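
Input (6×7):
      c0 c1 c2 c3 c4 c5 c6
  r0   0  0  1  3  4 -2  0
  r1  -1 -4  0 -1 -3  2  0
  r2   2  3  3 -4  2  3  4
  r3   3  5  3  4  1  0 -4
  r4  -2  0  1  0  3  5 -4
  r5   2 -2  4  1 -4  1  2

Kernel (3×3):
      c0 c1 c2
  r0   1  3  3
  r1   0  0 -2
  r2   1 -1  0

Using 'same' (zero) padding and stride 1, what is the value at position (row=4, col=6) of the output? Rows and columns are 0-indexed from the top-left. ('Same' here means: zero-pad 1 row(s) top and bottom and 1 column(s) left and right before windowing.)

-13

The receptive field on the zero-padded input at this output position is [0 -4 0 / 5 -4 0 / 1 2 0]. Elementwise product with the kernel and sum: 0·1 + -4·3 + 0·3 + 0·-2 + 1·1 + 2·-1.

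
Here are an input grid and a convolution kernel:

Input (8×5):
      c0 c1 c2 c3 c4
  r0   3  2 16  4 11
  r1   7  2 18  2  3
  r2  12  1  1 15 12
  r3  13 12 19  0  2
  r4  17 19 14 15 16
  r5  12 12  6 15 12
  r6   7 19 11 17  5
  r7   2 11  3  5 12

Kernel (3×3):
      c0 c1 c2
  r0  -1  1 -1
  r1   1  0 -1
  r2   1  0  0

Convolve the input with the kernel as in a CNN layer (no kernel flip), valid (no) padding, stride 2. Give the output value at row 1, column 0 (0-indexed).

The receptive field on the input at this output position is [12 1 1 / 13 12 19 / 17 19 14]. Elementwise product with the kernel and sum: 12·-1 + 1·1 + 1·-1 + 13·1 + 19·-1 + 17·1.

-1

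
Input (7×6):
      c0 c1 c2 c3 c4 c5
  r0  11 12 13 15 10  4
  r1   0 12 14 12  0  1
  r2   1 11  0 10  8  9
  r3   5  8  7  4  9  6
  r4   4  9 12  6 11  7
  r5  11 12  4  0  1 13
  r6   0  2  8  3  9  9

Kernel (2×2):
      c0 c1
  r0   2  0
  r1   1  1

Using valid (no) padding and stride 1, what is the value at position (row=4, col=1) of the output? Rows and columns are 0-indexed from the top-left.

34

The receptive field on the input at this output position is [9 12 / 12 4]. Elementwise product with the kernel and sum: 9·2 + 12·1 + 4·1.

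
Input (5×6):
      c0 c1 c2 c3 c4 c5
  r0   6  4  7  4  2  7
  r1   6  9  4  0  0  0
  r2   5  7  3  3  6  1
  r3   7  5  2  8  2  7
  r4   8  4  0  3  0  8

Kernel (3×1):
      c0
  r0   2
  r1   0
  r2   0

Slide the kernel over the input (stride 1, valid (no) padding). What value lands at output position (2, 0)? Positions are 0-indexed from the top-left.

The receptive field on the input at this output position is [5 / 7 / 8]. Elementwise product with the kernel and sum: 5·2.

10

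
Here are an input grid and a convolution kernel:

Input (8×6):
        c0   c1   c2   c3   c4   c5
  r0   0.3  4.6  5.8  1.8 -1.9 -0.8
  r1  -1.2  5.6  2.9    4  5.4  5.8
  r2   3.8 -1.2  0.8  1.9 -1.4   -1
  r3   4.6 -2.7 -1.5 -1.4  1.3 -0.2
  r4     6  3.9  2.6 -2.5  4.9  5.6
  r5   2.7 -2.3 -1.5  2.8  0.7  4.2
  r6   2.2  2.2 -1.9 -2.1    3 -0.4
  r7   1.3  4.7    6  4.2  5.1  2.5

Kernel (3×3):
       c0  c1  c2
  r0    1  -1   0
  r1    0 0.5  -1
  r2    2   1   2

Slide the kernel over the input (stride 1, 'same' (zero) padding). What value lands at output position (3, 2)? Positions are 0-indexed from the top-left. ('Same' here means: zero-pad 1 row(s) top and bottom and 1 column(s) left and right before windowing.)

The receptive field on the zero-padded input at this output position is [-1.2 0.8 1.9 / -2.7 -1.5 -1.4 / 3.9 2.6 -2.5]. Elementwise product with the kernel and sum: -1.2·1 + 0.8·-1 + -1.5·0.5 + -1.4·-1 + 3.9·2 + 2.6·1 + -2.5·2.

4.05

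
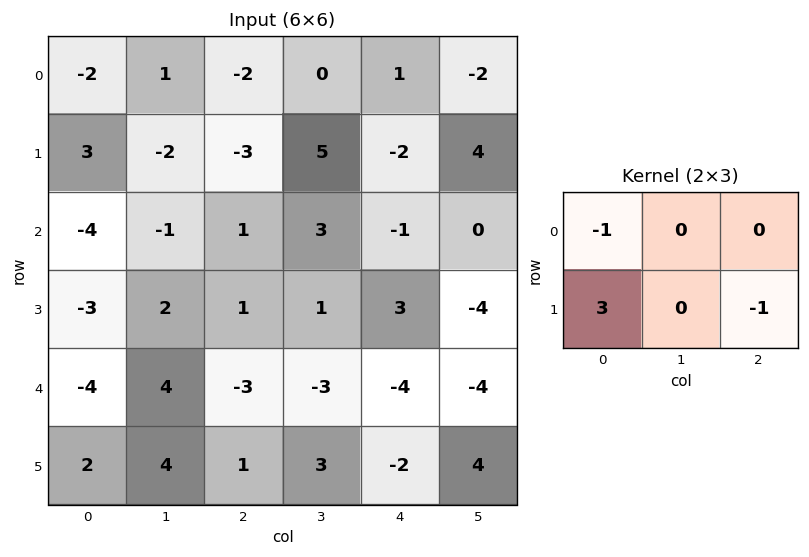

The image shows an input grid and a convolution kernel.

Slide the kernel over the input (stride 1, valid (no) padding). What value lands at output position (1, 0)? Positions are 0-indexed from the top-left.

The receptive field on the input at this output position is [3 -2 -3 / -4 -1 1]. Elementwise product with the kernel and sum: 3·-1 + -4·3 + 1·-1.

-16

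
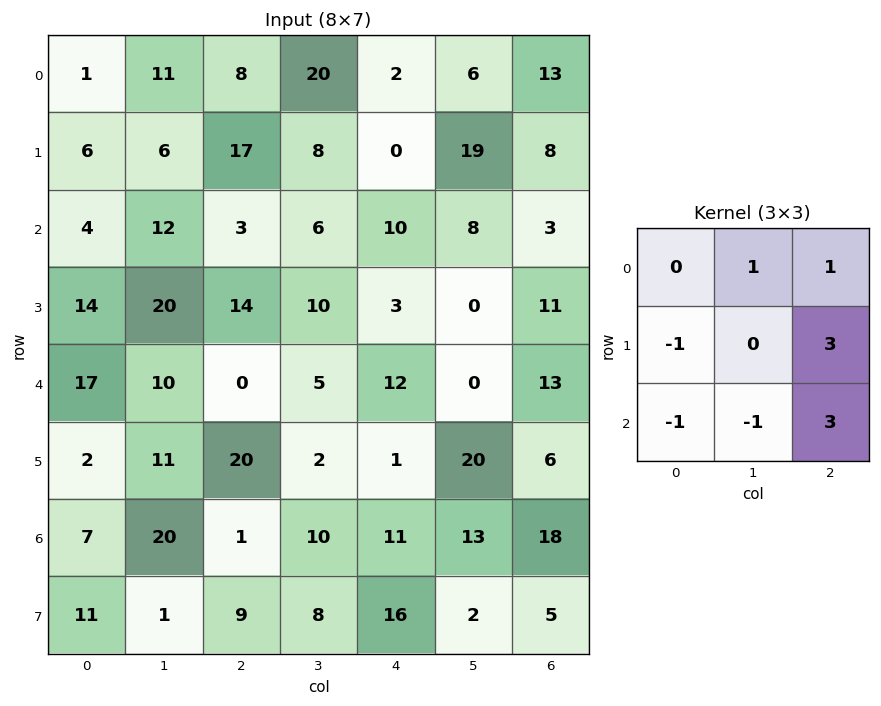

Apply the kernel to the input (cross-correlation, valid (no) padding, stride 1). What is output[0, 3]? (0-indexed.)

65

The receptive field on the input at this output position is [20 2 6 / 8 0 19 / 6 10 8]. Elementwise product with the kernel and sum: 2·1 + 6·1 + 8·-1 + 19·3 + 6·-1 + 10·-1 + 8·3.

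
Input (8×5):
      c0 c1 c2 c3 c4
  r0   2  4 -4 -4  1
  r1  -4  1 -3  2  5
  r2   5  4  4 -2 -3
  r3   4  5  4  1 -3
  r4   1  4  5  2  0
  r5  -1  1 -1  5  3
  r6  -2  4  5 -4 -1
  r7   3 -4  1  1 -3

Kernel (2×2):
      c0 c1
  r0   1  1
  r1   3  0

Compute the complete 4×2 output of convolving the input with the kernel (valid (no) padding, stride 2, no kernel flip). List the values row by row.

Output[0,0]: The receptive field on the input at this output position is [2 4 / -4 1]. Elementwise product with the kernel and sum: 2·1 + 4·1 + -4·3.
Output[0,1]: The receptive field on the input at this output position is [-4 -4 / -3 2]. Elementwise product with the kernel and sum: -4·1 + -4·1 + -3·3.

-6 -17
21 14
2 4
11 4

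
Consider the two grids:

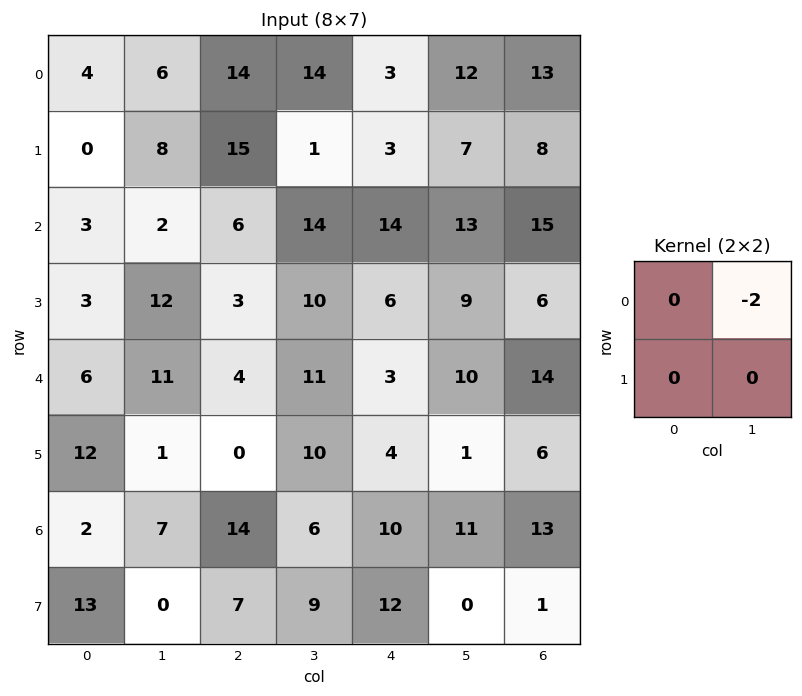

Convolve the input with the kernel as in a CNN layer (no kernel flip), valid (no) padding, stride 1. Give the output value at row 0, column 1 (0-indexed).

The receptive field on the input at this output position is [6 14 / 8 15]. Elementwise product with the kernel and sum: 14·-2.

-28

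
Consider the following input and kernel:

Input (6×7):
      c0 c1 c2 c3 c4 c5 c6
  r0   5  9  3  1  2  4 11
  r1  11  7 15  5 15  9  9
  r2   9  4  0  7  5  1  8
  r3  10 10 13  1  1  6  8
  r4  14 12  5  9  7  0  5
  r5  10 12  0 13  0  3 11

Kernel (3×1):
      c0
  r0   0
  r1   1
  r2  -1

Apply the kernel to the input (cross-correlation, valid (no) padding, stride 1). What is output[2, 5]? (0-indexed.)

The receptive field on the input at this output position is [1 / 6 / 0]. Elementwise product with the kernel and sum: 6·1 + 0·-1.

6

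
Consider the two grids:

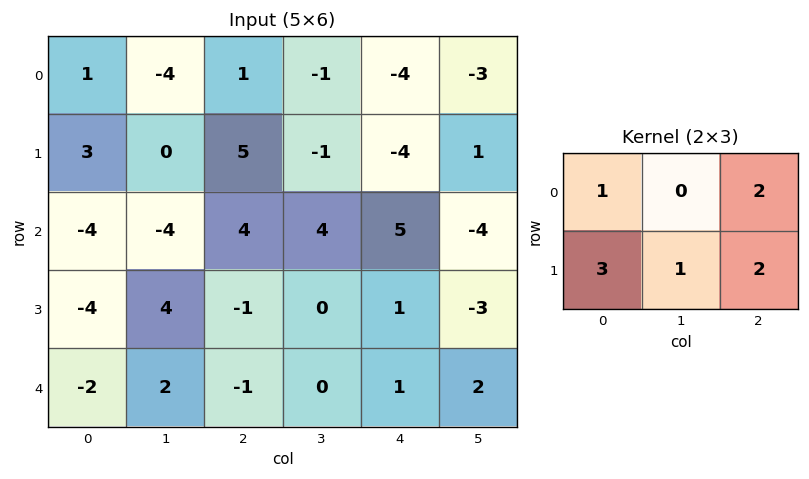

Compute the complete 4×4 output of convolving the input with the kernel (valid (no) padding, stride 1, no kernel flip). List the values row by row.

Output[0,0]: The receptive field on the input at this output position is [1 -4 1 / 3 0 5]. Elementwise product with the kernel and sum: 1·1 + 1·2 + 3·3 + 0·1 + 5·2.

22 -3 -1 -12
5 -2 23 10
-6 15 13 -9
-12 9 0 -1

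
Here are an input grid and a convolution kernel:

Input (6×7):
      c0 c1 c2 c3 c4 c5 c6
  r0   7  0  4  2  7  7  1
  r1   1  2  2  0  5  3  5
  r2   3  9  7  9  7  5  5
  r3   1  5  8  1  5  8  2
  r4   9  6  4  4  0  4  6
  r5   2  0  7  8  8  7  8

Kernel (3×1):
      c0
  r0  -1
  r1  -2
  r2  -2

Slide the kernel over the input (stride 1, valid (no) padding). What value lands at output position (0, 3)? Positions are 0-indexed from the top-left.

-20

The receptive field on the input at this output position is [2 / 0 / 9]. Elementwise product with the kernel and sum: 2·-1 + 0·-2 + 9·-2.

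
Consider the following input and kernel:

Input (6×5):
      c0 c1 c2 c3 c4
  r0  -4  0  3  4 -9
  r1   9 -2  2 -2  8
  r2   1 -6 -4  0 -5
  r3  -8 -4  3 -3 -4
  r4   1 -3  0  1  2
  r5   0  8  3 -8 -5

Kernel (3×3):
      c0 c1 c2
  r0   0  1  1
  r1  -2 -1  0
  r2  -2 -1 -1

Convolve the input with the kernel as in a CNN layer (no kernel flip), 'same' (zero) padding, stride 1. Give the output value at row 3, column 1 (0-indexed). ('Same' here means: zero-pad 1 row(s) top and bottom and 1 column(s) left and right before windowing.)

11

The receptive field on the zero-padded input at this output position is [1 -6 -4 / -8 -4 3 / 1 -3 0]. Elementwise product with the kernel and sum: -6·1 + -4·1 + -8·-2 + -4·-1 + 1·-2 + -3·-1 + 0·-1.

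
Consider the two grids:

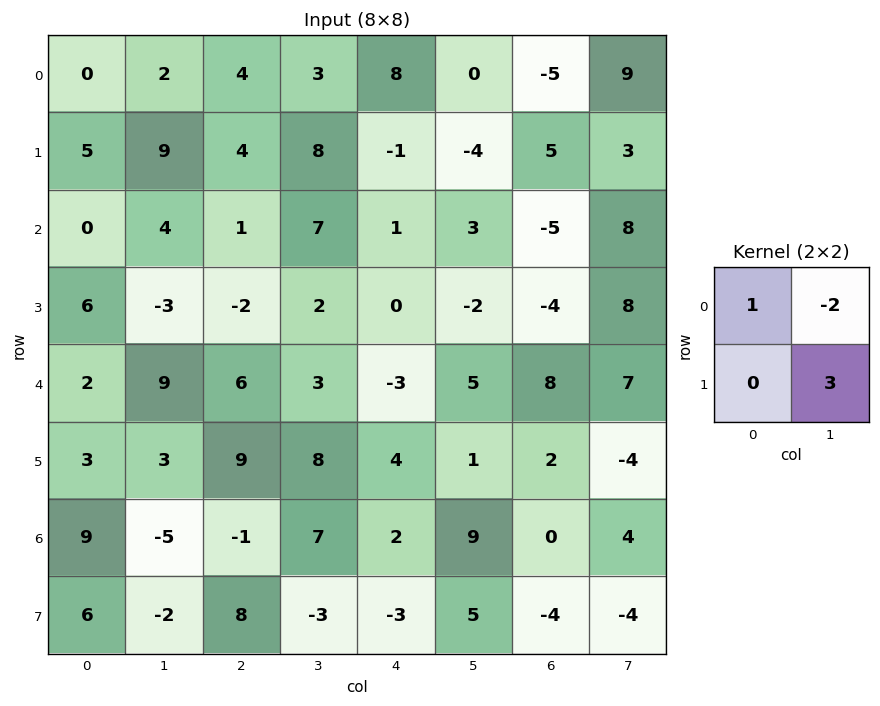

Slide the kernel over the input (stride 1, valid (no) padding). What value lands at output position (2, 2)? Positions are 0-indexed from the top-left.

-7

The receptive field on the input at this output position is [1 7 / -2 2]. Elementwise product with the kernel and sum: 1·1 + 7·-2 + 2·3.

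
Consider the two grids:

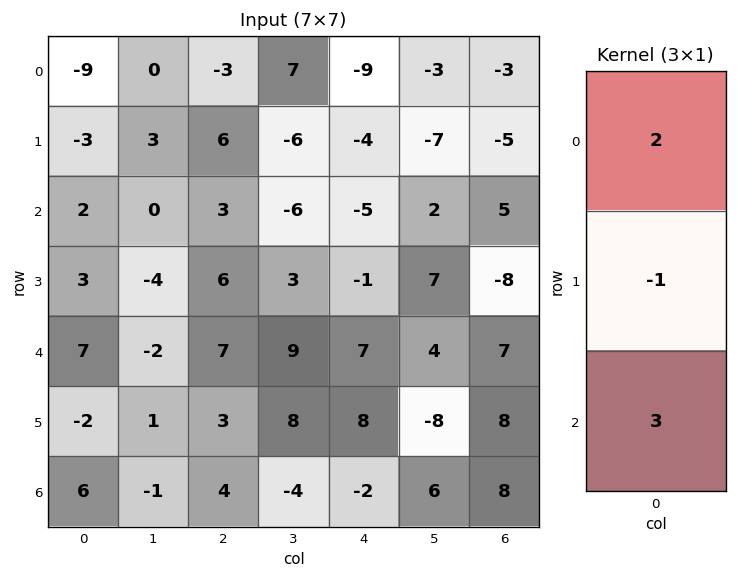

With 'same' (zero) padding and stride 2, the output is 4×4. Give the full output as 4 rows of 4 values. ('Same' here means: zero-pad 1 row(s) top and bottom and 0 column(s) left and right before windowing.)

0 21 -3 -12
1 27 -6 -39
-7 14 15 1
-10 2 18 8

Output[0,0]: The receptive field on the zero-padded input at this output position is [0 / -9 / -3]. Elementwise product with the kernel and sum: 0·2 + -9·-1 + -3·3.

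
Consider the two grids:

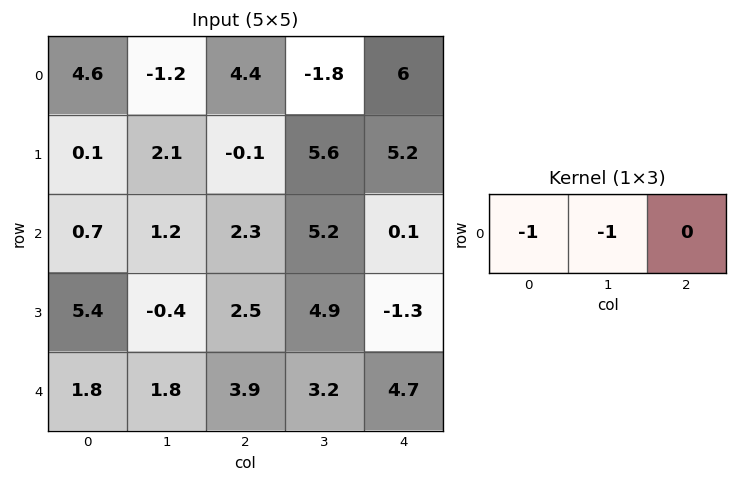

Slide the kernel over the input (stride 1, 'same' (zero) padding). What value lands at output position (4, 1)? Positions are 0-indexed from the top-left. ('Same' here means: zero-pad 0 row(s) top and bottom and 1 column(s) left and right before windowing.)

-3.6

The receptive field on the zero-padded input at this output position is [1.8 1.8 3.9]. Elementwise product with the kernel and sum: 1.8·-1 + 1.8·-1.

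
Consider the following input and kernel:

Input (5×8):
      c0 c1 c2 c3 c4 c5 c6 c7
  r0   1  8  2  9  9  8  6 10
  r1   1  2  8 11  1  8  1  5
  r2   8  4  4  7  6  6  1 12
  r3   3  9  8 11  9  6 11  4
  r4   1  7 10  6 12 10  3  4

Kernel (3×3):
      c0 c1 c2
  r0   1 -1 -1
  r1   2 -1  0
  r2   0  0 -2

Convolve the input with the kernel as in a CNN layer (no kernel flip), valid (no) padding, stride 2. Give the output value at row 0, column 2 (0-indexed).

The receptive field on the input at this output position is [9 8 6 / 1 8 1 / 6 6 1]. Elementwise product with the kernel and sum: 9·1 + 8·-1 + 6·-1 + 1·2 + 8·-1 + 1·-2.

-13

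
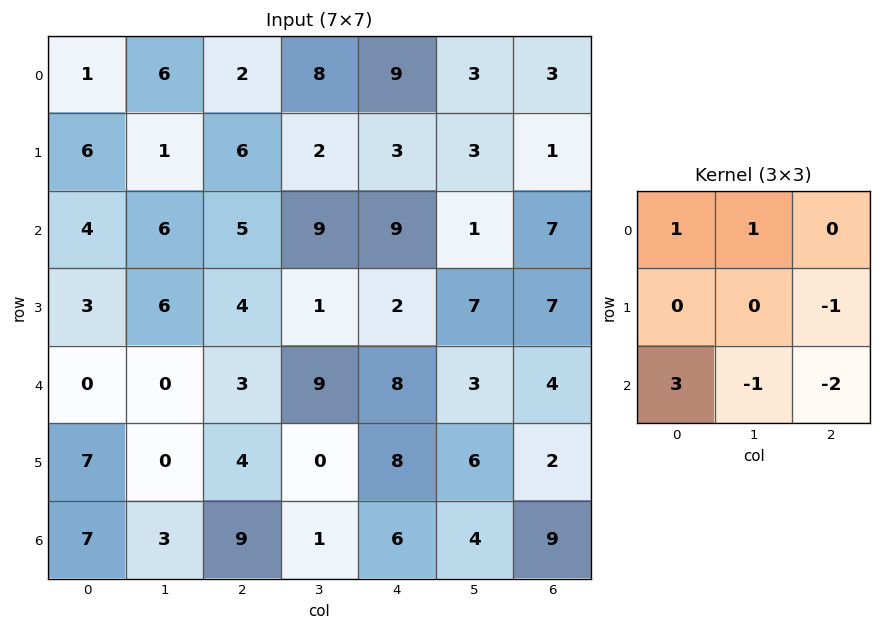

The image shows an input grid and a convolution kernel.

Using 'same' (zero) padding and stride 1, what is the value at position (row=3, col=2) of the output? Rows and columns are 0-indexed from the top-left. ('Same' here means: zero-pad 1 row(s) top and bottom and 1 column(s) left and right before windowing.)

-11

The receptive field on the zero-padded input at this output position is [6 5 9 / 6 4 1 / 0 3 9]. Elementwise product with the kernel and sum: 6·1 + 5·1 + 1·-1 + 0·3 + 3·-1 + 9·-2.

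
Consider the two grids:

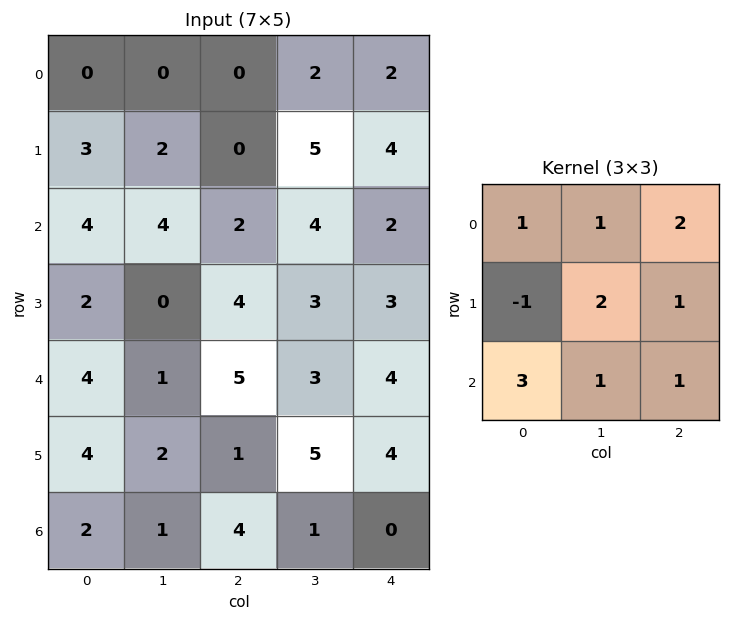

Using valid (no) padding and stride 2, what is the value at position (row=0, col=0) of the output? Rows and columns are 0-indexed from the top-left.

19

The receptive field on the input at this output position is [0 0 0 / 3 2 0 / 4 4 2]. Elementwise product with the kernel and sum: 0·1 + 0·1 + 0·2 + 3·-1 + 2·2 + 0·1 + 4·3 + 4·1 + 2·1.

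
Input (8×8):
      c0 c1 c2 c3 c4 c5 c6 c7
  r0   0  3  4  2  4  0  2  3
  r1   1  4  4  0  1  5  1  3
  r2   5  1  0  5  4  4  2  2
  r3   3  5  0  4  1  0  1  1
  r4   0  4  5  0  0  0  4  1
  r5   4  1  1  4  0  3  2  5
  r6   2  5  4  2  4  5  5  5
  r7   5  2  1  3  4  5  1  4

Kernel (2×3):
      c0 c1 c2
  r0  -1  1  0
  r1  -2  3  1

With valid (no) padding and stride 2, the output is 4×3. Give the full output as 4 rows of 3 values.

17 -9 10
5 18 -1
0 5 11
0 9 9

Output[0,0]: The receptive field on the input at this output position is [0 3 4 / 1 4 4]. Elementwise product with the kernel and sum: 0·-1 + 3·1 + 1·-2 + 4·3 + 4·1.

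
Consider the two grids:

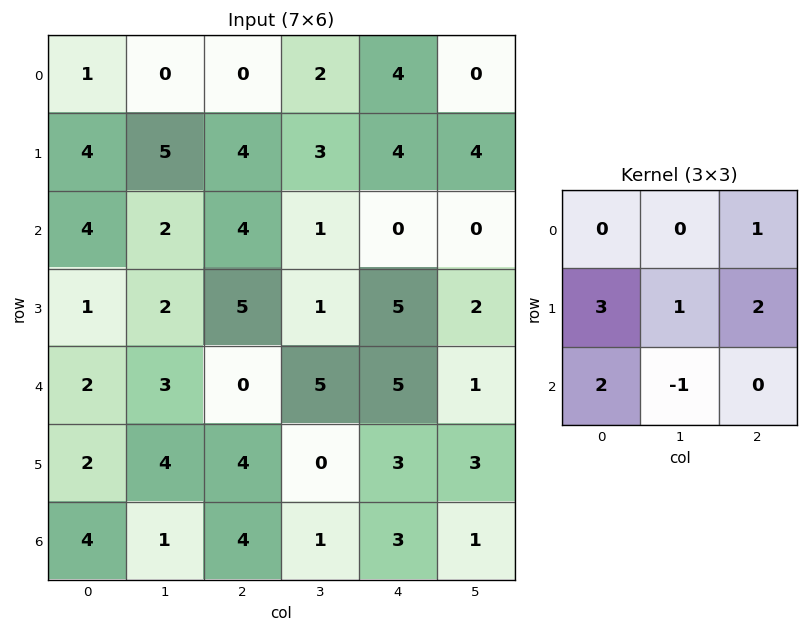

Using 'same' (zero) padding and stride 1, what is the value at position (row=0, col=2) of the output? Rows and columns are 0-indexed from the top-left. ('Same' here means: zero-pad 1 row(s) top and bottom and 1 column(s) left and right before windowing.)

The receptive field on the zero-padded input at this output position is [0 0 0 / 0 0 2 / 5 4 3]. Elementwise product with the kernel and sum: 0·1 + 0·3 + 0·1 + 2·2 + 5·2 + 4·-1.

10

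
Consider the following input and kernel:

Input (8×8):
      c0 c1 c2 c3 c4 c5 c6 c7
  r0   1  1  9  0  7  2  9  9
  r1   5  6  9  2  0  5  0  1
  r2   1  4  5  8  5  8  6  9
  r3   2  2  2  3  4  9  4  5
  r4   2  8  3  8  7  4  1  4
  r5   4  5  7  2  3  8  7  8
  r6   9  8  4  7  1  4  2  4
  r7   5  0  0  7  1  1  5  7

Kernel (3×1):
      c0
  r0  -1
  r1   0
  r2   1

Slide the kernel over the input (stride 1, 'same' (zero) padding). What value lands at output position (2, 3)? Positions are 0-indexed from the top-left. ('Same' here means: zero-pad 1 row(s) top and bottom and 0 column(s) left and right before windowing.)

The receptive field on the zero-padded input at this output position is [2 / 8 / 3]. Elementwise product with the kernel and sum: 2·-1 + 3·1.

1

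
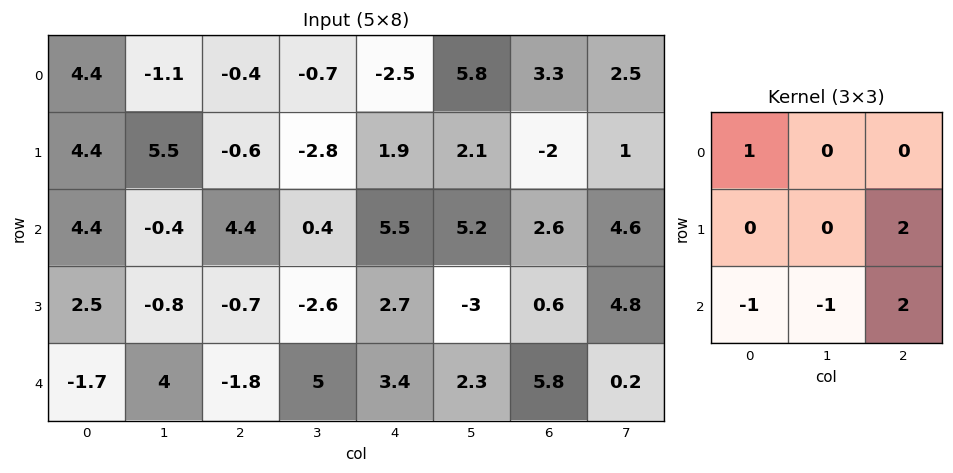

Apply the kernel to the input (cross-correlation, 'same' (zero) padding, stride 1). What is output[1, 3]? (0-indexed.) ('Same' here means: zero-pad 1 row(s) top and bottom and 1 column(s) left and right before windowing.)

The receptive field on the zero-padded input at this output position is [-0.4 -0.7 -2.5 / -0.6 -2.8 1.9 / 4.4 0.4 5.5]. Elementwise product with the kernel and sum: -0.4·1 + 1.9·2 + 4.4·-1 + 0.4·-1 + 5.5·2.

9.6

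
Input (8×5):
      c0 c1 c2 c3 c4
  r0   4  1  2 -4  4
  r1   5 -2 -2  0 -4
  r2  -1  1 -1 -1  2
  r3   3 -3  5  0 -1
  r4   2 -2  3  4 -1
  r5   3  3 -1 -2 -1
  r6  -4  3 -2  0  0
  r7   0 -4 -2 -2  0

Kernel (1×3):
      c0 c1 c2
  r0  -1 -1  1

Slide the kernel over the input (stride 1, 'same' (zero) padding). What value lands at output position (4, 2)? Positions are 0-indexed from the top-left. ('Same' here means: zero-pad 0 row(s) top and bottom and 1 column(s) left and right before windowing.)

3

The receptive field on the zero-padded input at this output position is [-2 3 4]. Elementwise product with the kernel and sum: -2·-1 + 3·-1 + 4·1.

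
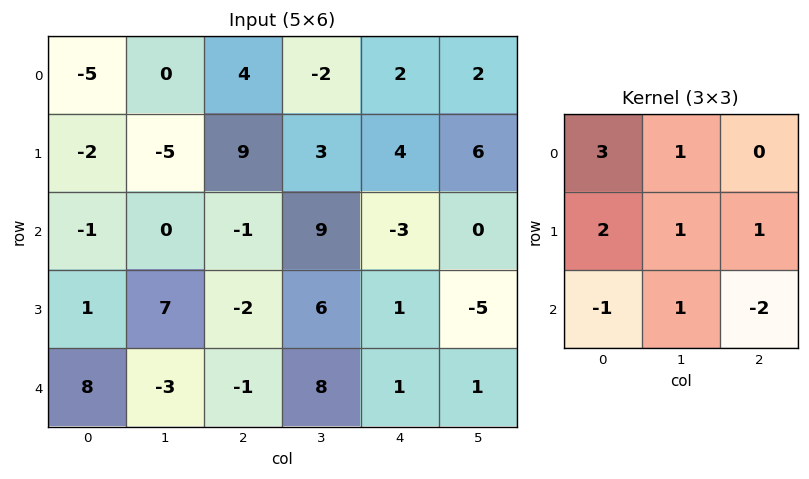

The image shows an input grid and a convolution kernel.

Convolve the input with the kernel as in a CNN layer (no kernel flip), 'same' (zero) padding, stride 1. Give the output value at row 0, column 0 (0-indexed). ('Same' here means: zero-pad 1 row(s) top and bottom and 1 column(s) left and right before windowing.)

The receptive field on the zero-padded input at this output position is [0 0 0 / 0 -5 0 / 0 -2 -5]. Elementwise product with the kernel and sum: 0·3 + 0·1 + 0·2 + -5·1 + 0·1 + 0·-1 + -2·1 + -5·-2.

3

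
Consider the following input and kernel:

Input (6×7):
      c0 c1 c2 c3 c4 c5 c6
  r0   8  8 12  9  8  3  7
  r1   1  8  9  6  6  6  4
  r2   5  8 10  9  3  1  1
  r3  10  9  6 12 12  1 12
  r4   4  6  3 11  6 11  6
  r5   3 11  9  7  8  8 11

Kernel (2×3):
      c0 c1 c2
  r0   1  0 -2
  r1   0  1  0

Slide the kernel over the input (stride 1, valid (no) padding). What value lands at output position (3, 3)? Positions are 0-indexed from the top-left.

16

The receptive field on the input at this output position is [12 12 1 / 11 6 11]. Elementwise product with the kernel and sum: 12·1 + 1·-2 + 6·1.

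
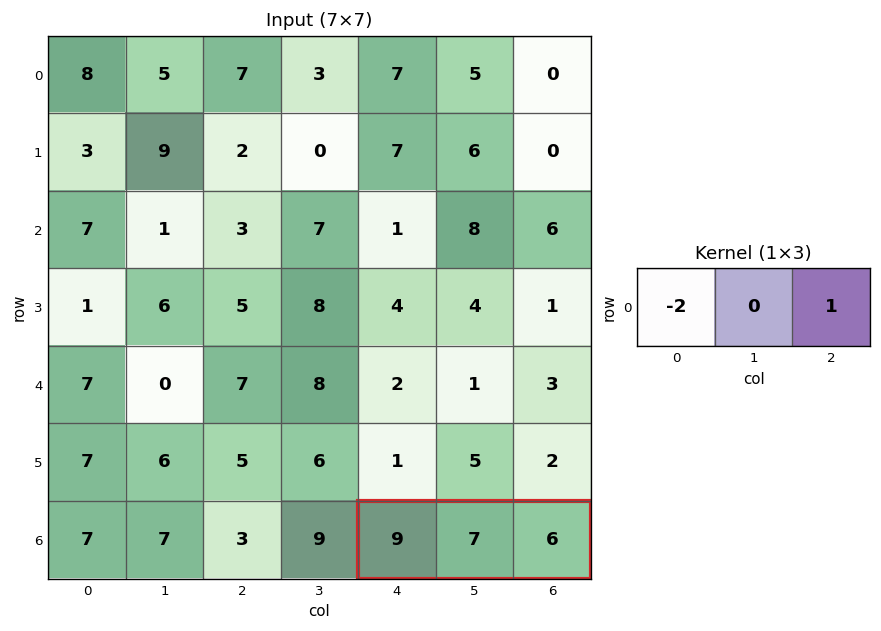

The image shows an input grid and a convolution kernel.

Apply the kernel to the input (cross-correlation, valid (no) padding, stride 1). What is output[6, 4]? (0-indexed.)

-12

The receptive field on the input at this output position is [9 7 6]. Elementwise product with the kernel and sum: 9·-2 + 6·1.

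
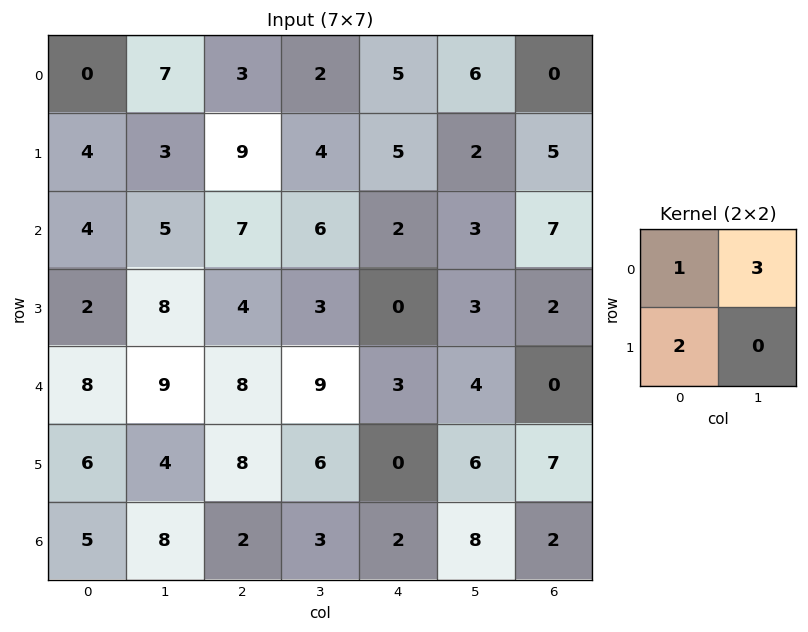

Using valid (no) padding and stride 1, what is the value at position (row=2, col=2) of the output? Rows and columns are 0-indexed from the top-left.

The receptive field on the input at this output position is [7 6 / 4 3]. Elementwise product with the kernel and sum: 7·1 + 6·3 + 4·2.

33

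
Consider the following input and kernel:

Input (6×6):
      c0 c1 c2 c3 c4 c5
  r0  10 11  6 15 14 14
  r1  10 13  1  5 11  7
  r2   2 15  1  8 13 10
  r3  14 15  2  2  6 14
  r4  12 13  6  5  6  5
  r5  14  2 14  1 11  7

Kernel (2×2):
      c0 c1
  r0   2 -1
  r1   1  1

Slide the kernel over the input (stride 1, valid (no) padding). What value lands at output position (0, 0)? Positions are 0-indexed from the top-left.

The receptive field on the input at this output position is [10 11 / 10 13]. Elementwise product with the kernel and sum: 10·2 + 11·-1 + 10·1 + 13·1.

32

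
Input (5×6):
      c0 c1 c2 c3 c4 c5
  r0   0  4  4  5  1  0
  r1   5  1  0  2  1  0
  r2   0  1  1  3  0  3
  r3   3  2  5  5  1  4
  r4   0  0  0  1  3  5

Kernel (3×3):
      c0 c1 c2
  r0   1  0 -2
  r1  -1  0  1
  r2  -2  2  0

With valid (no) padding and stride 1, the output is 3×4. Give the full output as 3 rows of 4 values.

Output[0,0]: The receptive field on the input at this output position is [0 4 4 / 5 1 0 / 0 1 1]. Elementwise product with the kernel and sum: 0·1 + 4·-2 + 5·-1 + 0·1 + 0·-2 + 1·2.
Output[0,1]: The receptive field on the input at this output position is [4 4 5 / 1 0 2 / 1 1 3]. Elementwise product with the kernel and sum: 4·1 + 5·-2 + 1·-1 + 2·1 + 1·-2 + 1·2.

-11 -5 7 -3
4 5 -3 -6
0 -2 -1 0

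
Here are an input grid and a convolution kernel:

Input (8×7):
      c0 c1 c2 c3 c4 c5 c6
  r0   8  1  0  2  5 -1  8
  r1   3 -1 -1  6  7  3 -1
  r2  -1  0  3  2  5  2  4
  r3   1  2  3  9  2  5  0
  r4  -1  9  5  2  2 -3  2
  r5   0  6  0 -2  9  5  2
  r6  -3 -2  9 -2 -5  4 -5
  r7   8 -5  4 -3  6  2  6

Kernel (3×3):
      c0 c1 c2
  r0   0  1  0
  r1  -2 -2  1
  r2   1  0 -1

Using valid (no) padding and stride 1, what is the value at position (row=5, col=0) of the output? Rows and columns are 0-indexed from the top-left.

The receptive field on the input at this output position is [0 6 0 / -3 -2 9 / 8 -5 4]. Elementwise product with the kernel and sum: 6·1 + -3·-2 + -2·-2 + 9·1 + 8·1 + 4·-1.

29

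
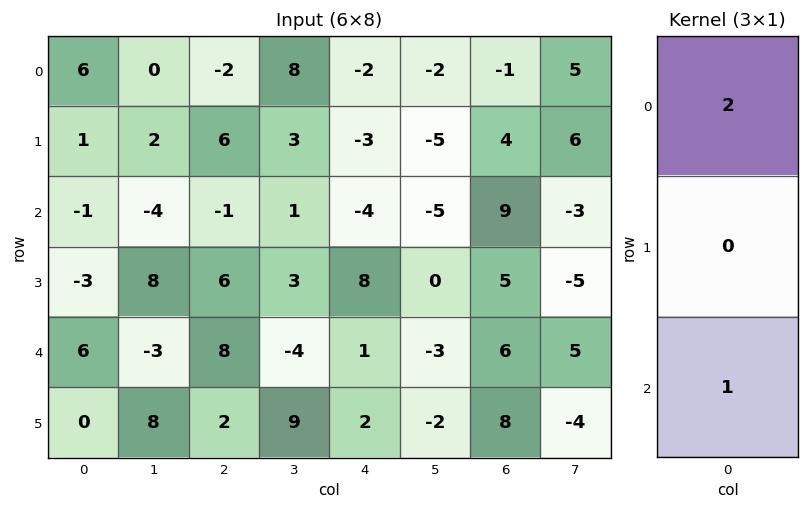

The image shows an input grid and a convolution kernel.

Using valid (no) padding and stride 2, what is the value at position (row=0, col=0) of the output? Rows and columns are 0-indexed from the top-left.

The receptive field on the input at this output position is [6 / 1 / -1]. Elementwise product with the kernel and sum: 6·2 + -1·1.

11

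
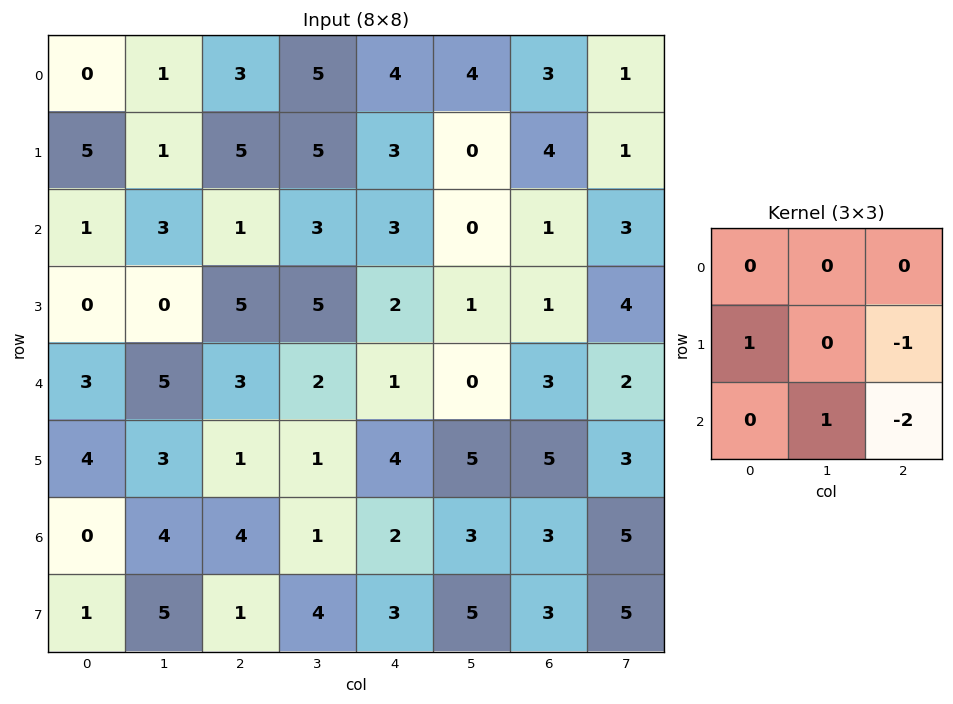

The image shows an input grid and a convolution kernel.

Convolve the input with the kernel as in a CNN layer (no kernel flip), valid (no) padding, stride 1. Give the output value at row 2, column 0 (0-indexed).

The receptive field on the input at this output position is [1 3 1 / 0 0 5 / 3 5 3]. Elementwise product with the kernel and sum: 0·1 + 5·-1 + 5·1 + 3·-2.

-6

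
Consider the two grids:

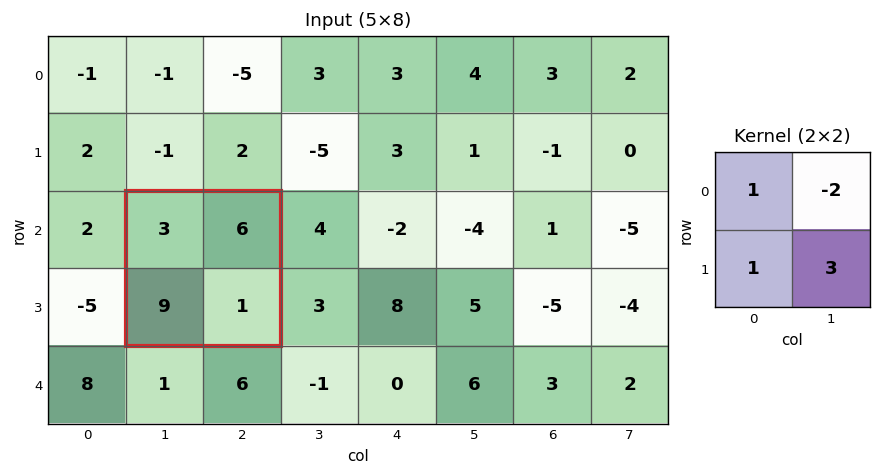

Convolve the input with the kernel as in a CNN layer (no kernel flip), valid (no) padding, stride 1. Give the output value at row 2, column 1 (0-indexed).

3

The receptive field on the input at this output position is [3 6 / 9 1]. Elementwise product with the kernel and sum: 3·1 + 6·-2 + 9·1 + 1·3.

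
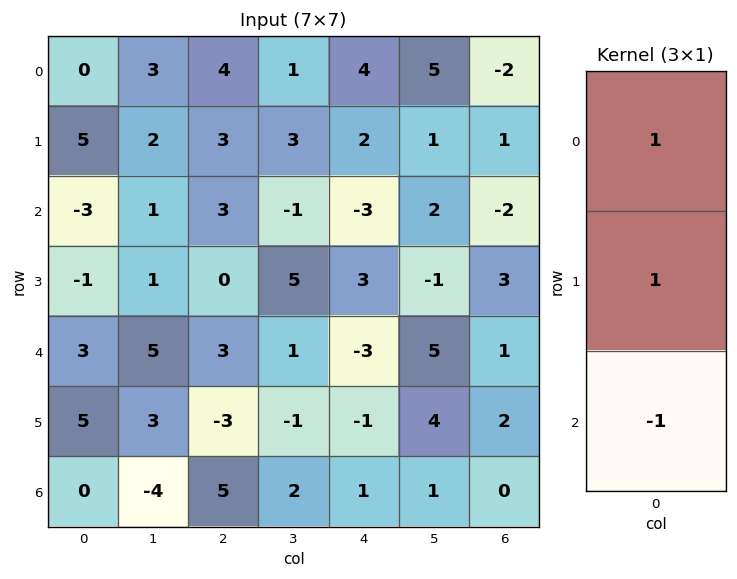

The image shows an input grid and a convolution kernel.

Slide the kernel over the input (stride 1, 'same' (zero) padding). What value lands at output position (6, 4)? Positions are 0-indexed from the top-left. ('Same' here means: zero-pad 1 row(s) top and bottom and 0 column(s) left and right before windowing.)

The receptive field on the zero-padded input at this output position is [-1 / 1 / 0]. Elementwise product with the kernel and sum: -1·1 + 1·1 + 0·-1.

0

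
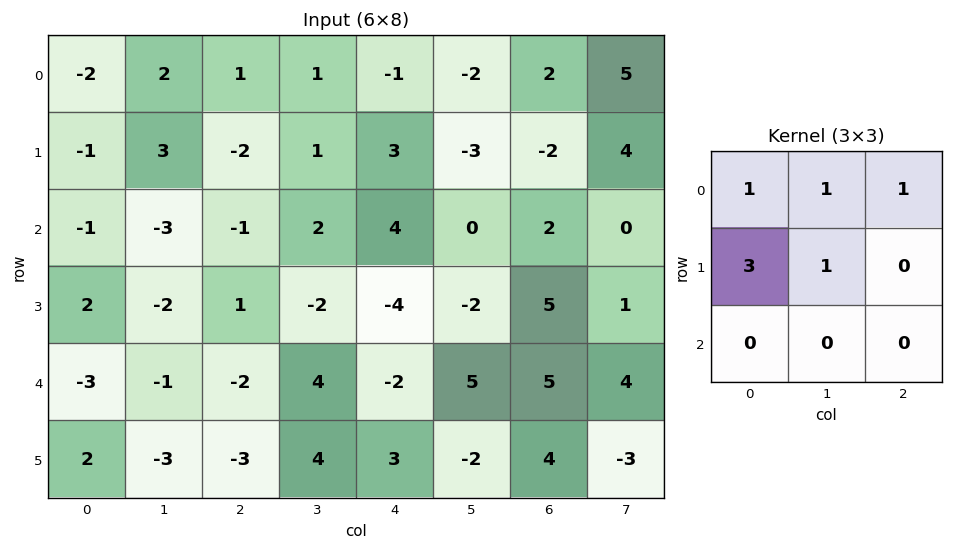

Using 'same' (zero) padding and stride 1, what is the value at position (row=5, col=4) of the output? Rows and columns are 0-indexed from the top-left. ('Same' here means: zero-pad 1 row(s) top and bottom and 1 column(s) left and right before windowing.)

22

The receptive field on the zero-padded input at this output position is [4 -2 5 / 4 3 -2 / 0 0 0]. Elementwise product with the kernel and sum: 4·1 + -2·1 + 5·1 + 4·3 + 3·1.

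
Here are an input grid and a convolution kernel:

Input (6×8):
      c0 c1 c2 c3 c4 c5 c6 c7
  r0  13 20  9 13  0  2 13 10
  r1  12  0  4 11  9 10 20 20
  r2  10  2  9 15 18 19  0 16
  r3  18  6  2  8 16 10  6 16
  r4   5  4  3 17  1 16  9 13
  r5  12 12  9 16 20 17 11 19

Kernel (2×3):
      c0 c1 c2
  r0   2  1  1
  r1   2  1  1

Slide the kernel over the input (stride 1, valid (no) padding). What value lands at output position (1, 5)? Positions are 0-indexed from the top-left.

The receptive field on the input at this output position is [10 20 20 / 19 0 16]. Elementwise product with the kernel and sum: 10·2 + 20·1 + 20·1 + 19·2 + 0·1 + 16·1.

114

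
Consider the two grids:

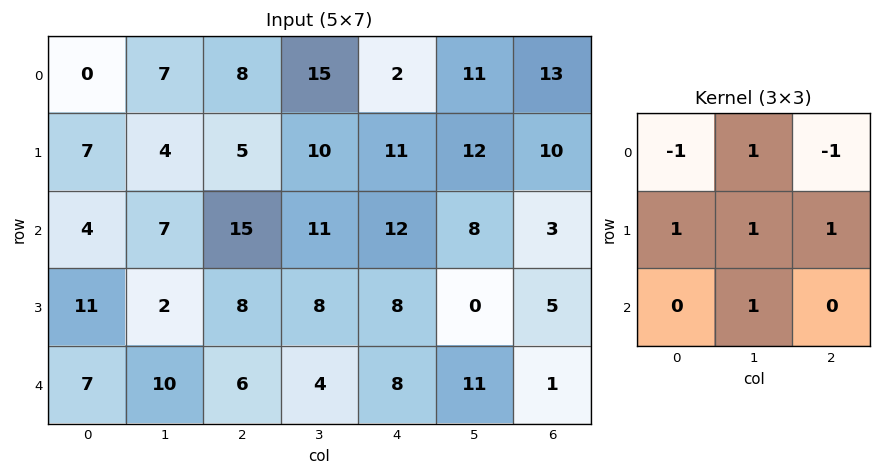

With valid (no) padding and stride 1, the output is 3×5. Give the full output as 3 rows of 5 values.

Output[0,0]: The receptive field on the input at this output position is [0 7 8 / 7 4 5 / 4 7 15]. Elementwise product with the kernel and sum: 0·-1 + 7·1 + 8·-1 + 7·1 + 4·1 + 5·1 + 7·1.

22 20 42 21 37
20 32 40 28 14
19 21 12 17 17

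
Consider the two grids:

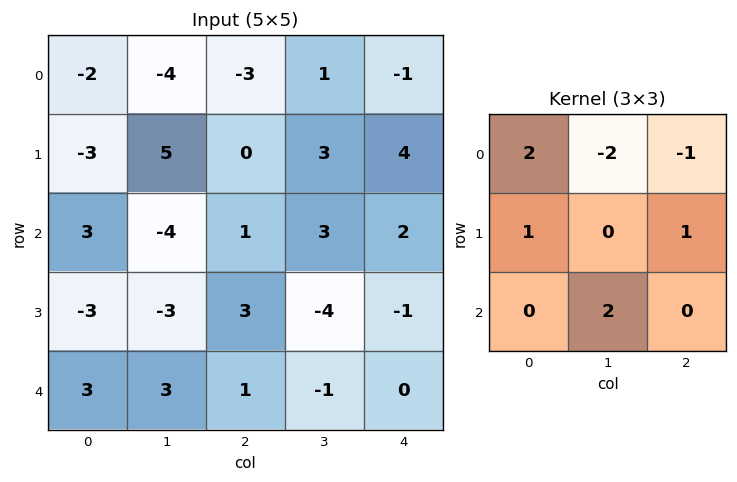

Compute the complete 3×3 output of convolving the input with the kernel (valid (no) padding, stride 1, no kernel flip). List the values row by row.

-4 7 3
-18 12 -15
19 -18 -6

Output[0,0]: The receptive field on the input at this output position is [-2 -4 -3 / -3 5 0 / 3 -4 1]. Elementwise product with the kernel and sum: -2·2 + -4·-2 + -3·-1 + -3·1 + 0·1 + -4·2.
Output[0,1]: The receptive field on the input at this output position is [-4 -3 1 / 5 0 3 / -4 1 3]. Elementwise product with the kernel and sum: -4·2 + -3·-2 + 1·-1 + 5·1 + 3·1 + 1·2.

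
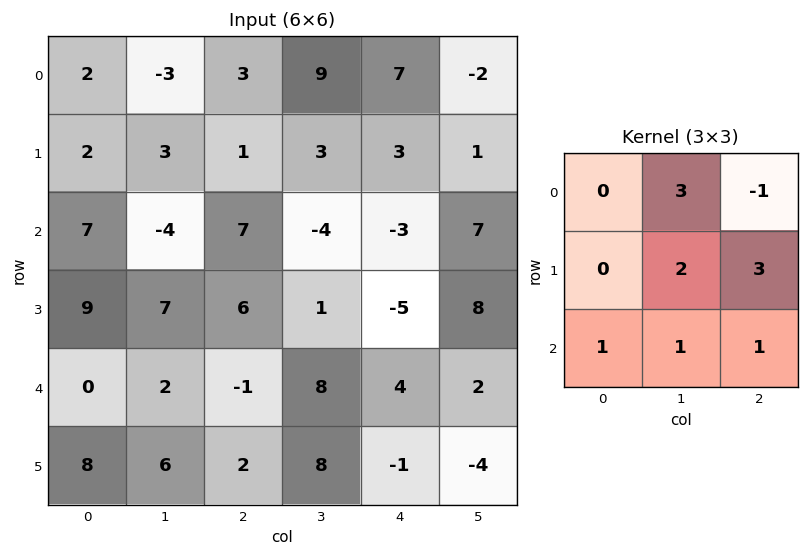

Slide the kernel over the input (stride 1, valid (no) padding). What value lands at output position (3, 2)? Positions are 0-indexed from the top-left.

45

The receptive field on the input at this output position is [6 1 -5 / -1 8 4 / 2 8 -1]. Elementwise product with the kernel and sum: 1·3 + -5·-1 + 8·2 + 4·3 + 2·1 + 8·1 + -1·1.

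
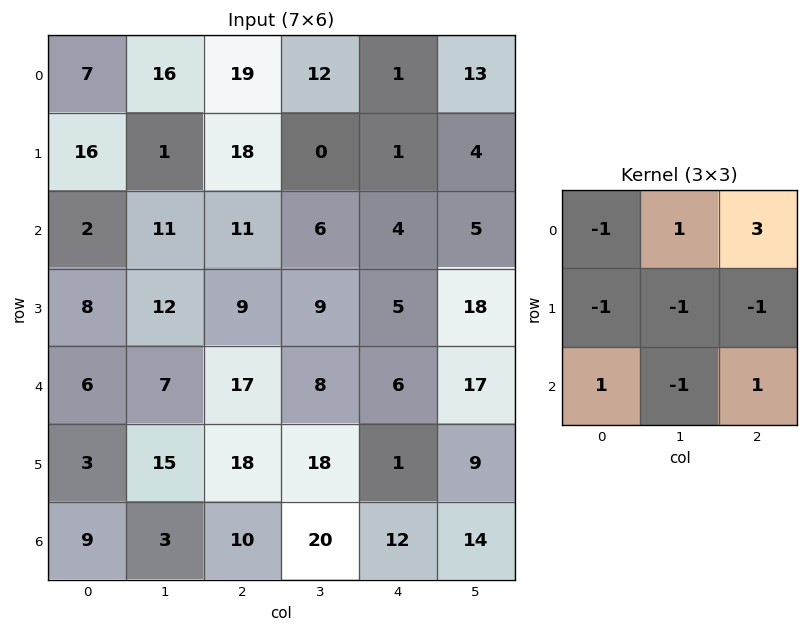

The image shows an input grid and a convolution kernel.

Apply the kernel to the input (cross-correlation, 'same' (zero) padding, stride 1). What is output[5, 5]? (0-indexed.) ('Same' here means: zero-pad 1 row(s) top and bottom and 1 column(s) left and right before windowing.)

The receptive field on the zero-padded input at this output position is [6 17 0 / 1 9 0 / 12 14 0]. Elementwise product with the kernel and sum: 6·-1 + 17·1 + 0·3 + 1·-1 + 9·-1 + 0·-1 + 12·1 + 14·-1 + 0·1.

-1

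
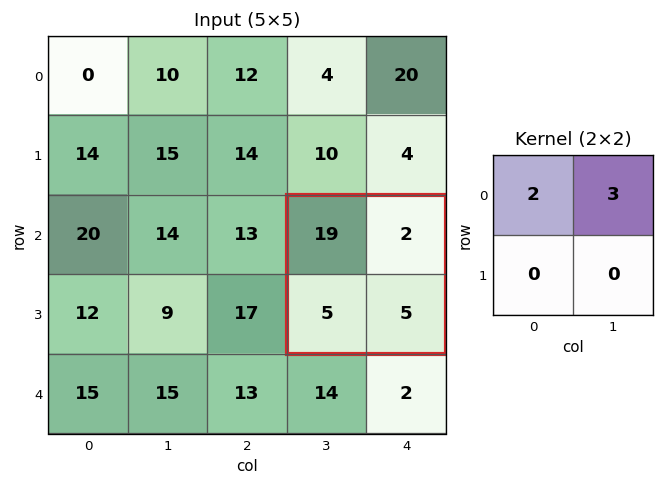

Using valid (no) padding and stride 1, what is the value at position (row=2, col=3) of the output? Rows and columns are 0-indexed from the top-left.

44

The receptive field on the input at this output position is [19 2 / 5 5]. Elementwise product with the kernel and sum: 19·2 + 2·3.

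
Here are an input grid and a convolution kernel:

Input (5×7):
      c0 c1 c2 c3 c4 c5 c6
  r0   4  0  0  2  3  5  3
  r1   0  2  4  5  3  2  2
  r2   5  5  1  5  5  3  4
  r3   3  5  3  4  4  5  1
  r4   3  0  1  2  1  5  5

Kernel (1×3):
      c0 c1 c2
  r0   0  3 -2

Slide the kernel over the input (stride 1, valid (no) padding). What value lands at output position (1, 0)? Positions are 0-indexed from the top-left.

-2

The receptive field on the input at this output position is [0 2 4]. Elementwise product with the kernel and sum: 2·3 + 4·-2.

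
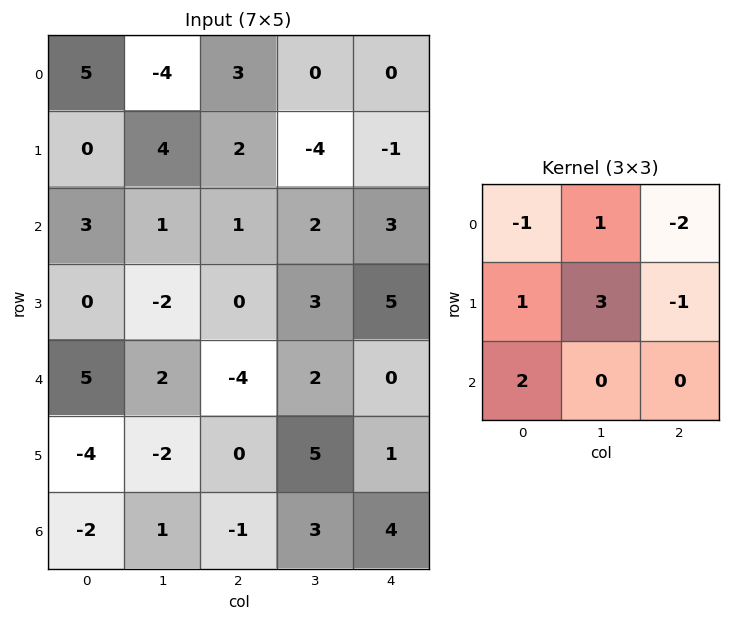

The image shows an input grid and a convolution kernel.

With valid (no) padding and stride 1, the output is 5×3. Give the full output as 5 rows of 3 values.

1 23 -10
5 4 0
0 -5 -9
5 -20 -5
-9 -15 18

Output[0,0]: The receptive field on the input at this output position is [5 -4 3 / 0 4 2 / 3 1 1]. Elementwise product with the kernel and sum: 5·-1 + -4·1 + 3·-2 + 0·1 + 4·3 + 2·-1 + 3·2.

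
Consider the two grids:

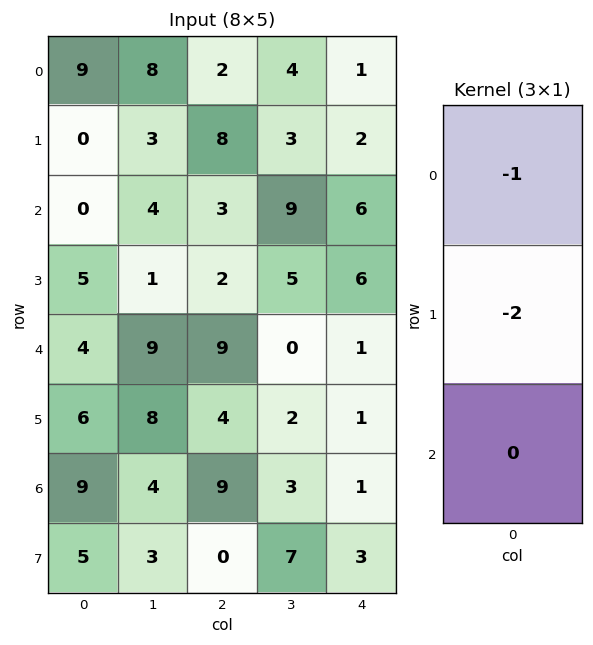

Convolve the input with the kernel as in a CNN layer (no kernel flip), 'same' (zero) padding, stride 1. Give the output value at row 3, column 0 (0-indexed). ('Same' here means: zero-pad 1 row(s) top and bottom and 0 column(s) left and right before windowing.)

The receptive field on the zero-padded input at this output position is [0 / 5 / 4]. Elementwise product with the kernel and sum: 0·-1 + 5·-2.

-10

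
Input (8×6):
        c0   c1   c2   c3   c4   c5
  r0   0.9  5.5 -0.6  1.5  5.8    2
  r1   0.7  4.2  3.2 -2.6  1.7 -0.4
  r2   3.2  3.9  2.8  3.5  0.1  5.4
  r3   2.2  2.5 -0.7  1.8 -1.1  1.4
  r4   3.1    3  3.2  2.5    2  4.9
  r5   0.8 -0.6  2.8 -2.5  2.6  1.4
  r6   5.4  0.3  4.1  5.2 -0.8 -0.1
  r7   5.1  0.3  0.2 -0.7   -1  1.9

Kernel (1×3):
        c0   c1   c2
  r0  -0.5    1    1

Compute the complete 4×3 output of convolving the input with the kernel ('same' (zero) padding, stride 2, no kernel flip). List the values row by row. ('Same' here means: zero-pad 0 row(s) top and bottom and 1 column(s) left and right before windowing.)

6.4 -1.85 7.05
7.1 4.35 3.75
6.1 4.2 5.65
5.7 9.15 -3.5

Output[0,0]: The receptive field on the zero-padded input at this output position is [0 0.9 5.5]. Elementwise product with the kernel and sum: 0·-0.5 + 0.9·1 + 5.5·1.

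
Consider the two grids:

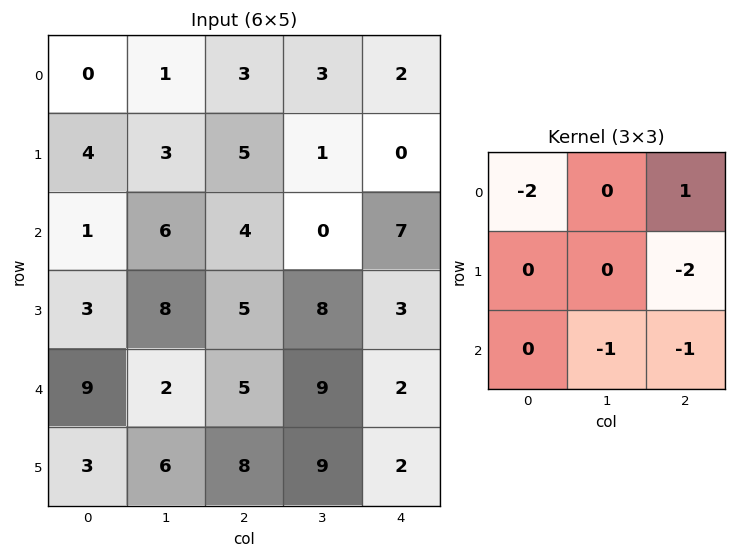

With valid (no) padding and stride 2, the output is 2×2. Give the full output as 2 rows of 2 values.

Output[0,0]: The receptive field on the input at this output position is [0 1 3 / 4 3 5 / 1 6 4]. Elementwise product with the kernel and sum: 0·-2 + 3·1 + 5·-2 + 6·-1 + 4·-1.
Output[0,1]: The receptive field on the input at this output position is [3 3 2 / 5 1 0 / 4 0 7]. Elementwise product with the kernel and sum: 3·-2 + 2·1 + 0·-2 + 0·-1 + 7·-1.

-17 -11
-15 -18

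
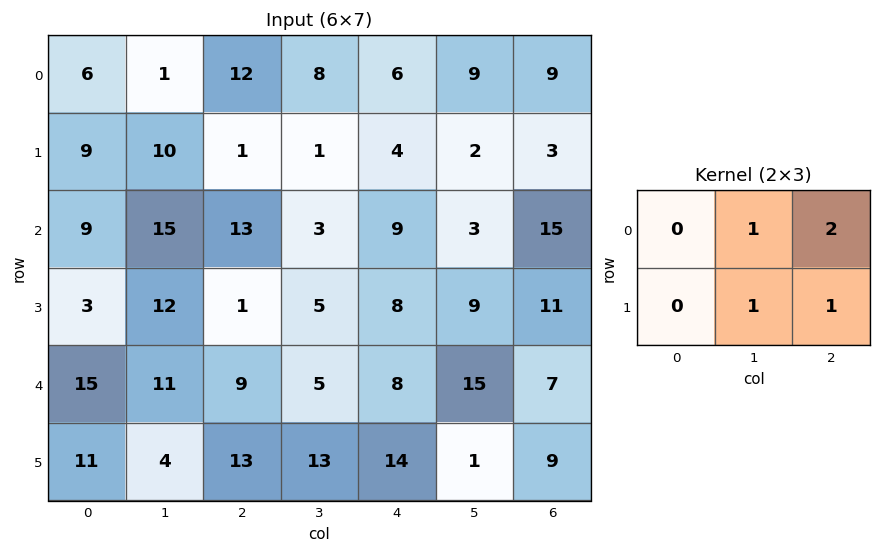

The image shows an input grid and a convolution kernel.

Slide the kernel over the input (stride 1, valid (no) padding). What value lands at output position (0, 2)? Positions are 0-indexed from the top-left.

25

The receptive field on the input at this output position is [12 8 6 / 1 1 4]. Elementwise product with the kernel and sum: 8·1 + 6·2 + 1·1 + 4·1.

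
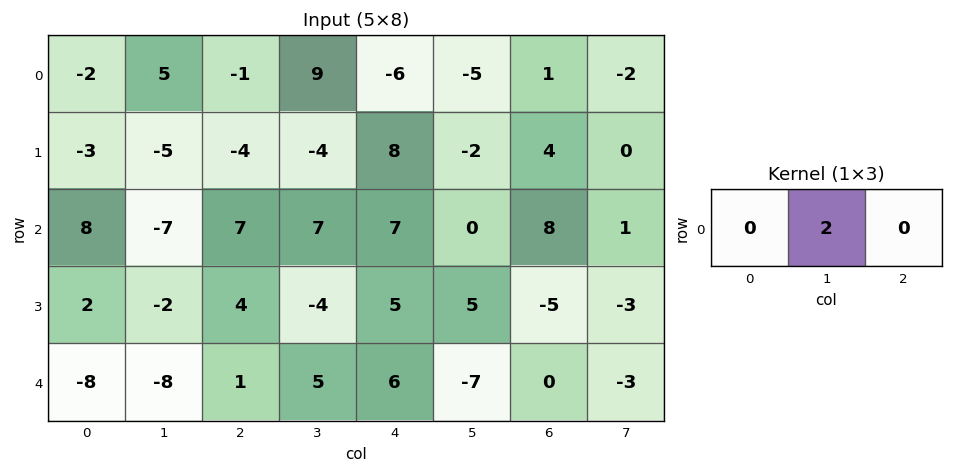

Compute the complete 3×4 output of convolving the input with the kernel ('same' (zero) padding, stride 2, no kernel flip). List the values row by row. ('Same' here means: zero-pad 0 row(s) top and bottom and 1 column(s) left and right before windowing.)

-4 -2 -12 2
16 14 14 16
-16 2 12 0

Output[0,0]: The receptive field on the zero-padded input at this output position is [0 -2 5]. Elementwise product with the kernel and sum: -2·2.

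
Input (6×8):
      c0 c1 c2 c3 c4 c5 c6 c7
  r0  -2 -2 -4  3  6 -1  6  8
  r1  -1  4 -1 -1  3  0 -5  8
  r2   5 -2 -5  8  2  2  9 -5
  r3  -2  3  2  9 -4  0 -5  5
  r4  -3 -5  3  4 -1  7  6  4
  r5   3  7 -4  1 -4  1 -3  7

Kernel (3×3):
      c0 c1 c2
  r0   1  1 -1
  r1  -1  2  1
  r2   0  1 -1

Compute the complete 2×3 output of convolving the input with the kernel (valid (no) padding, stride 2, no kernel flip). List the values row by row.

11 1 -16
10 18 -5

Output[0,0]: The receptive field on the input at this output position is [-2 -2 -4 / -1 4 -1 / 5 -2 -5]. Elementwise product with the kernel and sum: -2·1 + -2·1 + -4·-1 + -1·-1 + 4·2 + -1·1 + -2·1 + -5·-1.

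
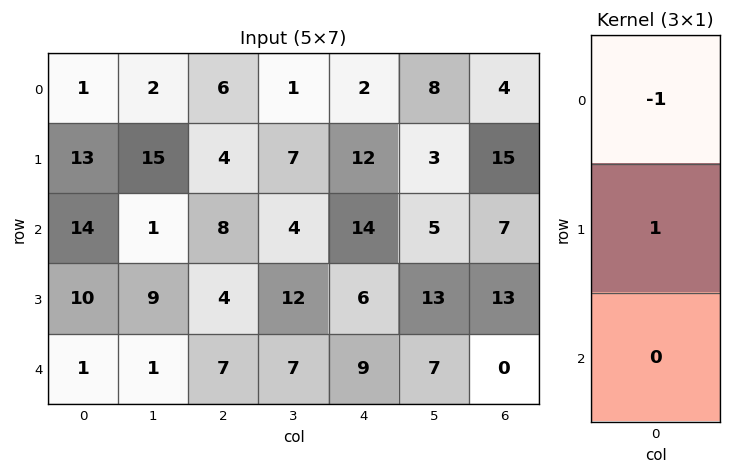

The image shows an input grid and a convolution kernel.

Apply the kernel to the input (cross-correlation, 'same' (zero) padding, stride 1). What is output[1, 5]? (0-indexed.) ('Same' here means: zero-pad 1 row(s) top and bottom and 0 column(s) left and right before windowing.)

-5

The receptive field on the zero-padded input at this output position is [8 / 3 / 5]. Elementwise product with the kernel and sum: 8·-1 + 3·1.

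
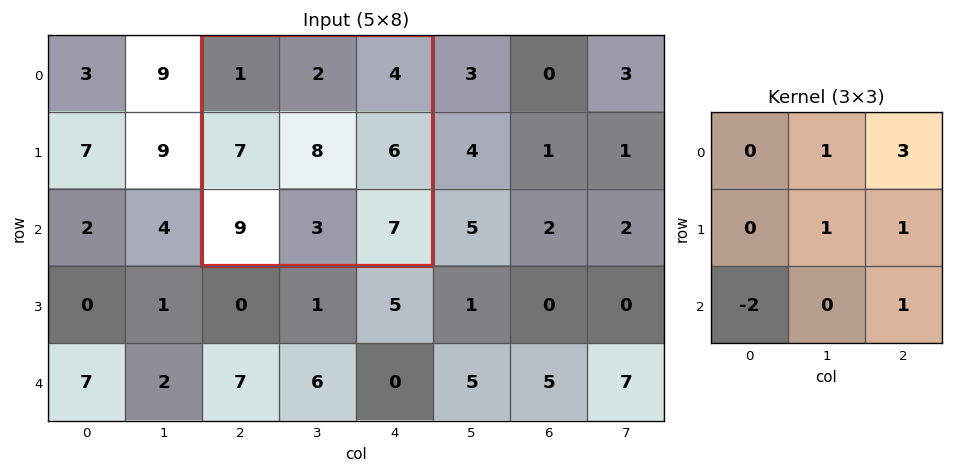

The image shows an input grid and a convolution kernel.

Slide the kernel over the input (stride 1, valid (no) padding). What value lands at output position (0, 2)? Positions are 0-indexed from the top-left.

The receptive field on the input at this output position is [1 2 4 / 7 8 6 / 9 3 7]. Elementwise product with the kernel and sum: 2·1 + 4·3 + 8·1 + 6·1 + 9·-2 + 7·1.

17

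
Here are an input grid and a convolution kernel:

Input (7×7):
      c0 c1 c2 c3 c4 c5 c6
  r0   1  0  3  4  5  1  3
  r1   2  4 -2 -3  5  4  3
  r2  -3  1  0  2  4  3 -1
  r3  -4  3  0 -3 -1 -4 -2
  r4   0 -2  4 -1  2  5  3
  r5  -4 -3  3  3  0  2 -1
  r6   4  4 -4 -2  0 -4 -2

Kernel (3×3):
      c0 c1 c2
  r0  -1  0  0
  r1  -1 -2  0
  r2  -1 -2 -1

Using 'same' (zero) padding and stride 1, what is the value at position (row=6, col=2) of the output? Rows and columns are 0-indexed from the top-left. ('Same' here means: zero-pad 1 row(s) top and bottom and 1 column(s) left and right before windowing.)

7

The receptive field on the zero-padded input at this output position is [-3 3 3 / 4 -4 -2 / 0 0 0]. Elementwise product with the kernel and sum: -3·-1 + 4·-1 + -4·-2 + 0·-1 + 0·-2 + 0·-1.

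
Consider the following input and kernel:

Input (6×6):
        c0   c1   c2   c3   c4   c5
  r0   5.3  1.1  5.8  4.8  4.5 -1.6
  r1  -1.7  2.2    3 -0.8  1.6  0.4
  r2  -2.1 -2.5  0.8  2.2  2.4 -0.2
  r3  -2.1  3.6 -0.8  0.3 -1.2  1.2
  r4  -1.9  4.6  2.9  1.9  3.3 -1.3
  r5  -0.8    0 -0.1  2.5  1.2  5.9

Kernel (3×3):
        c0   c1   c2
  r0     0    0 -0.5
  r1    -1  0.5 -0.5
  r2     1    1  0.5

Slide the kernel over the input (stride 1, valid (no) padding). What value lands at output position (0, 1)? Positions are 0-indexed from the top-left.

The receptive field on the input at this output position is [1.1 5.8 4.8 / 2.2 3 -0.8 / -2.5 0.8 2.2]. Elementwise product with the kernel and sum: 4.8·-0.5 + 2.2·-1 + 3·0.5 + -0.8·-0.5 + -2.5·1 + 0.8·1 + 2.2·0.5.

-3.3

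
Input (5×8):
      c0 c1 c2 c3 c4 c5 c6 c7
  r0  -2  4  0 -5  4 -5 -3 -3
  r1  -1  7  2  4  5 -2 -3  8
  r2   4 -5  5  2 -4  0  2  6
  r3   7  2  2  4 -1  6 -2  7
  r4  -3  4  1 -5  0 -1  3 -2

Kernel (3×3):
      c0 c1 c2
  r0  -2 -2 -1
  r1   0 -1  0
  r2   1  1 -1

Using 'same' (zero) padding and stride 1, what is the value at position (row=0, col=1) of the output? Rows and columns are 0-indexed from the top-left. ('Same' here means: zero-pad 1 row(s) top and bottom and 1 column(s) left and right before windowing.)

The receptive field on the zero-padded input at this output position is [0 0 0 / -2 4 0 / -1 7 2]. Elementwise product with the kernel and sum: 0·-2 + 0·-2 + 0·-1 + 4·-1 + -1·1 + 7·1 + 2·-1.

0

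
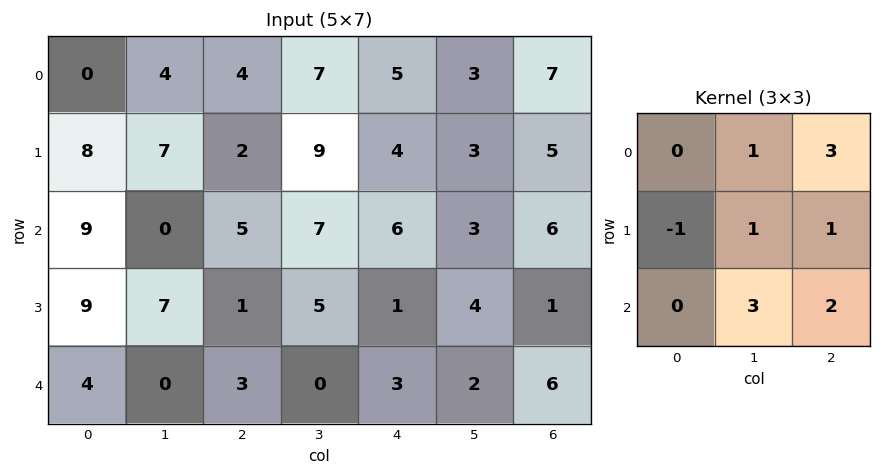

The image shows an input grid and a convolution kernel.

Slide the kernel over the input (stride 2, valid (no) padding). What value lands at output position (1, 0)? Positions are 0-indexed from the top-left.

The receptive field on the input at this output position is [9 0 5 / 9 7 1 / 4 0 3]. Elementwise product with the kernel and sum: 0·1 + 5·3 + 9·-1 + 7·1 + 1·1 + 0·3 + 3·2.

20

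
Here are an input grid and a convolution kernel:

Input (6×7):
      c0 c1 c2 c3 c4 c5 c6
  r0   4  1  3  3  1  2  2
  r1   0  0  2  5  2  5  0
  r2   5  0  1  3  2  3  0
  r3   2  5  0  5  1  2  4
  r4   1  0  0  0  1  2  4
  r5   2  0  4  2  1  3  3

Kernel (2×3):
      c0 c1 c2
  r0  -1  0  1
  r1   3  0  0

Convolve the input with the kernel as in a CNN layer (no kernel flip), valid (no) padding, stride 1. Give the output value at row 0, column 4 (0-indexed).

7

The receptive field on the input at this output position is [1 2 2 / 2 5 0]. Elementwise product with the kernel and sum: 1·-1 + 2·1 + 2·3.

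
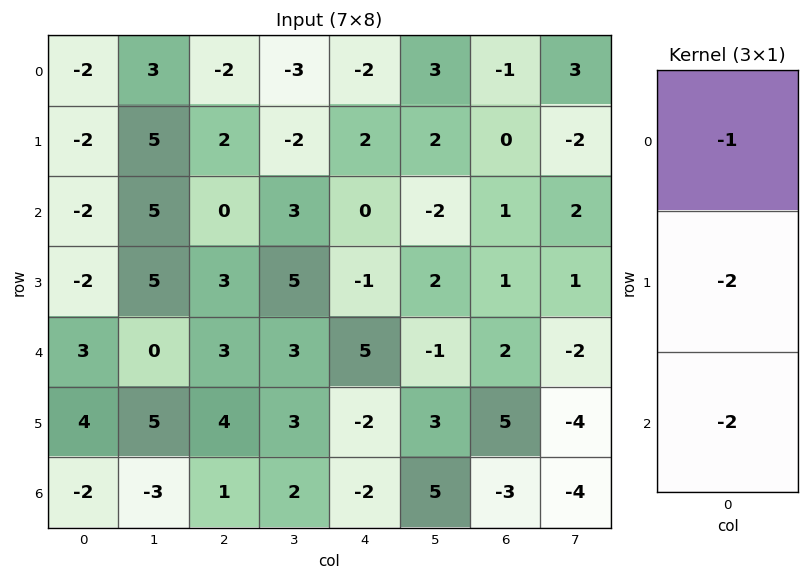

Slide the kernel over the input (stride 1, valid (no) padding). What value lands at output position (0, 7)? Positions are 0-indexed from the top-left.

-3

The receptive field on the input at this output position is [3 / -2 / 2]. Elementwise product with the kernel and sum: 3·-1 + -2·-2 + 2·-2.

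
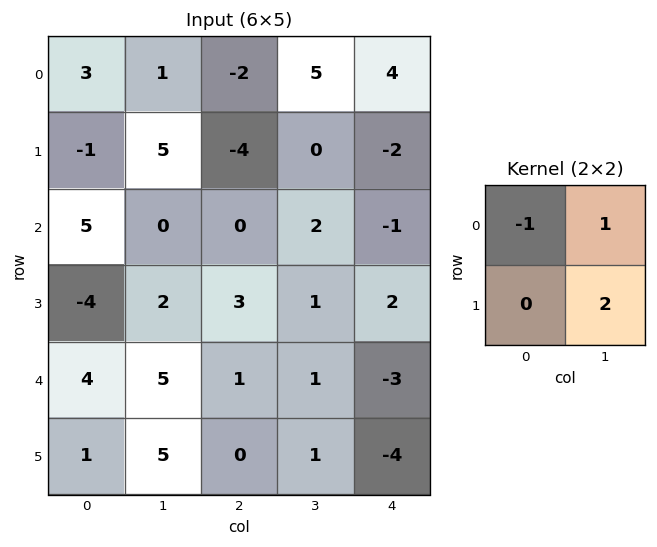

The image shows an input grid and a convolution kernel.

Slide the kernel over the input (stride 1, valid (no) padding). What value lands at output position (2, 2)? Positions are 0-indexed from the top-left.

4

The receptive field on the input at this output position is [0 2 / 3 1]. Elementwise product with the kernel and sum: 0·-1 + 2·1 + 1·2.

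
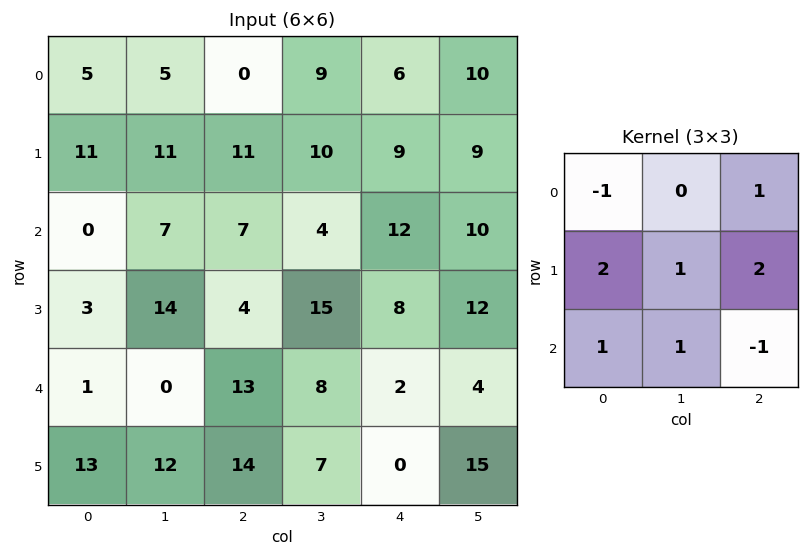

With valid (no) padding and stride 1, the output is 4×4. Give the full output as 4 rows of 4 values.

Output[0,0]: The receptive field on the input at this output position is [5 5 0 / 11 11 11 / 0 7 7]. Elementwise product with the kernel and sum: 5·-1 + 0·1 + 11·2 + 11·1 + 11·2 + 0·1 + 7·1 + 7·-1.

50 67 55 54
34 31 51 50
23 64 63 74
40 49 63 15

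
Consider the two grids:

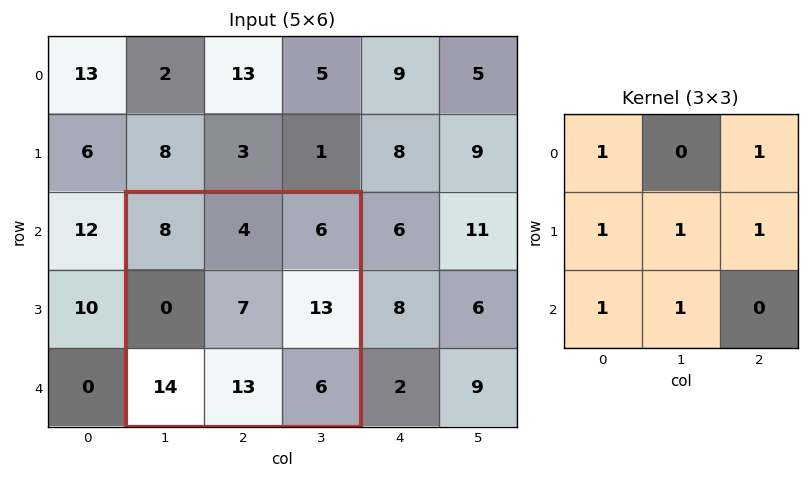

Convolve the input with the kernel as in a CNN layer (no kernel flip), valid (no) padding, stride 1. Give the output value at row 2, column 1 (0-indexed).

The receptive field on the input at this output position is [8 4 6 / 0 7 13 / 14 13 6]. Elementwise product with the kernel and sum: 8·1 + 6·1 + 0·1 + 7·1 + 13·1 + 14·1 + 13·1.

61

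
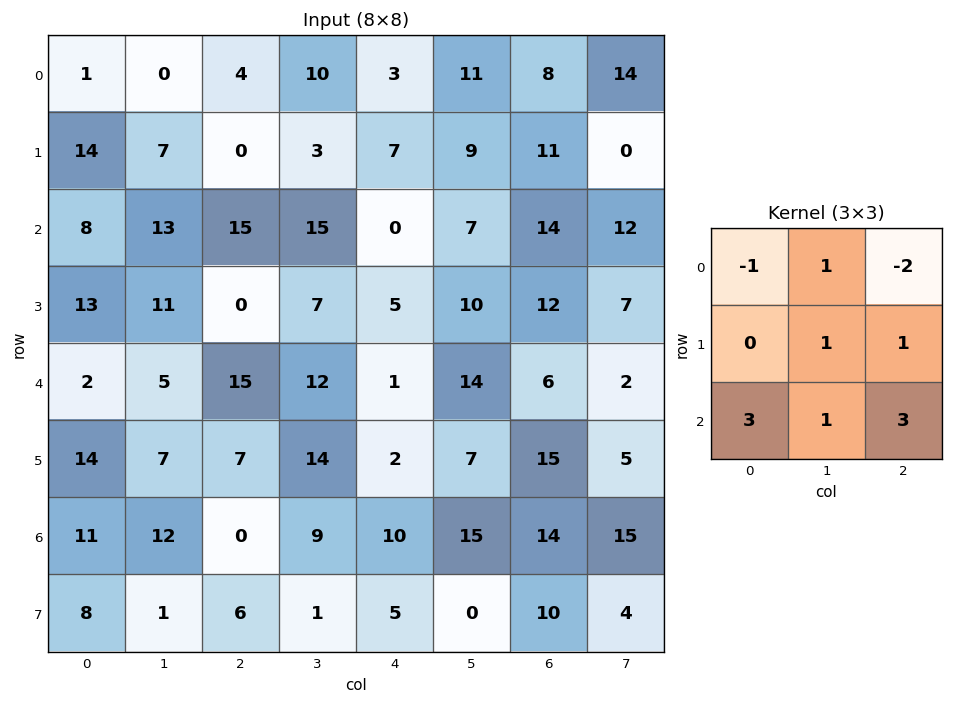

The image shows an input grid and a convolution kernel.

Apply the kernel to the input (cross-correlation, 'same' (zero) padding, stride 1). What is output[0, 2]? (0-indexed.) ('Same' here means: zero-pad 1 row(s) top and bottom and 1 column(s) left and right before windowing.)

The receptive field on the zero-padded input at this output position is [0 0 0 / 0 4 10 / 7 0 3]. Elementwise product with the kernel and sum: 0·-1 + 0·1 + 0·-2 + 4·1 + 10·1 + 7·3 + 0·1 + 3·3.

44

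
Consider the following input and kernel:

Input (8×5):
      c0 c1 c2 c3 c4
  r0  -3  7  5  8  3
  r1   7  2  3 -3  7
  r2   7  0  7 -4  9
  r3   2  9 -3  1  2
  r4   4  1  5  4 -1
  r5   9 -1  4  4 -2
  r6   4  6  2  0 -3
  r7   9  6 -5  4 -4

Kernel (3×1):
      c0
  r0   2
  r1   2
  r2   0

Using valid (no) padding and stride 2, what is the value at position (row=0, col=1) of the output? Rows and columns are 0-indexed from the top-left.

16

The receptive field on the input at this output position is [5 / 3 / 7]. Elementwise product with the kernel and sum: 5·2 + 3·2.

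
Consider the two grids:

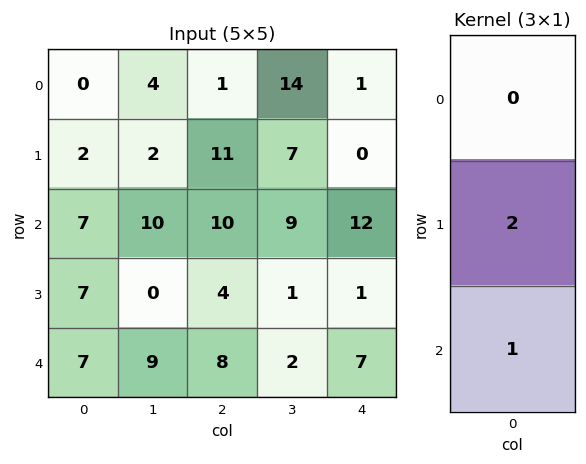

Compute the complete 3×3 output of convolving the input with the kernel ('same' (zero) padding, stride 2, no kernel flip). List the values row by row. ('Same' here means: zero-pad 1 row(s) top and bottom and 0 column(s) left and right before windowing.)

2 13 2
21 24 25
14 16 14

Output[0,0]: The receptive field on the zero-padded input at this output position is [0 / 0 / 2]. Elementwise product with the kernel and sum: 0·2 + 2·1.
Output[0,1]: The receptive field on the zero-padded input at this output position is [0 / 1 / 11]. Elementwise product with the kernel and sum: 1·2 + 11·1.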